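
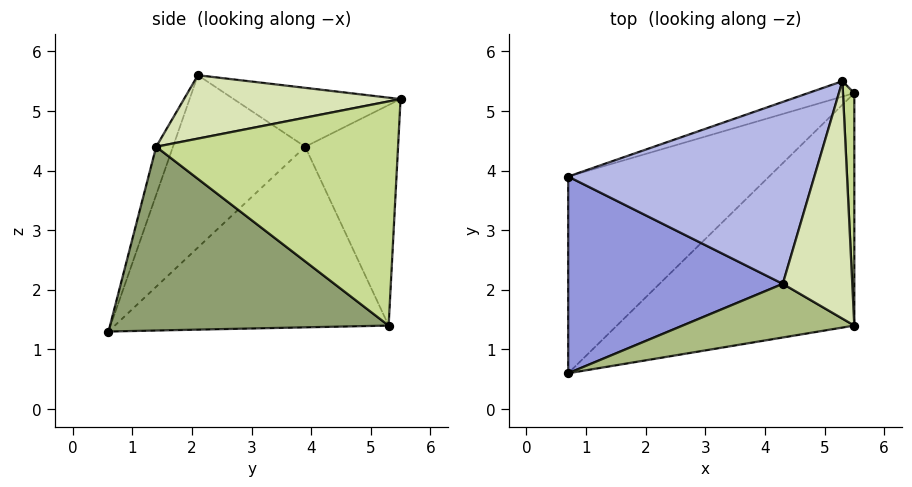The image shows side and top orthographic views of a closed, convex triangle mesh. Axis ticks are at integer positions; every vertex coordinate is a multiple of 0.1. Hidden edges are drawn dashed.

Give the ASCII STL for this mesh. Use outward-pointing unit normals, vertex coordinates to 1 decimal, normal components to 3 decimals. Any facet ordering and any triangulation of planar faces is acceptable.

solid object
 facet normal -0.548 0.573 -0.610
  outer loop
   vertex 0.7 3.9 4.4
   vertex 5.5 5.3 1.4
   vertex 0.7 0.6 1.3
  endloop
 endfacet
 facet normal -0.317 0.946 -0.066
  outer loop
   vertex 0.7 3.9 4.4
   vertex 5.3 5.5 5.2
   vertex 5.5 5.3 1.4
  endloop
 endfacet
 facet normal -0.505 -0.591 0.629
  outer loop
   vertex 0.7 3.9 4.4
   vertex 0.7 0.6 1.3
   vertex 4.3 2.1 5.6
  endloop
 endfacet
 facet normal -0.229 0.180 0.957
  outer loop
   vertex 0.7 3.9 4.4
   vertex 4.3 2.1 5.6
   vertex 5.3 5.5 5.2
  endloop
 endfacet
 facet normal 0.523 -0.520 -0.676
  outer loop
   vertex 5.5 1.4 4.4
   vertex 0.7 0.6 1.3
   vertex 5.5 5.3 1.4
  endloop
 endfacet
 facet normal -0.115 -0.904 0.412
  outer loop
   vertex 5.5 1.4 4.4
   vertex 4.3 2.1 5.6
   vertex 0.7 0.6 1.3
  endloop
 endfacet
 facet normal 0.998 0.039 0.050
  outer loop
   vertex 5.5 1.4 4.4
   vertex 5.5 5.3 1.4
   vertex 5.3 5.5 5.2
  endloop
 endfacet
 facet normal 0.670 -0.111 0.734
  outer loop
   vertex 5.5 1.4 4.4
   vertex 5.3 5.5 5.2
   vertex 4.3 2.1 5.6
  endloop
 endfacet
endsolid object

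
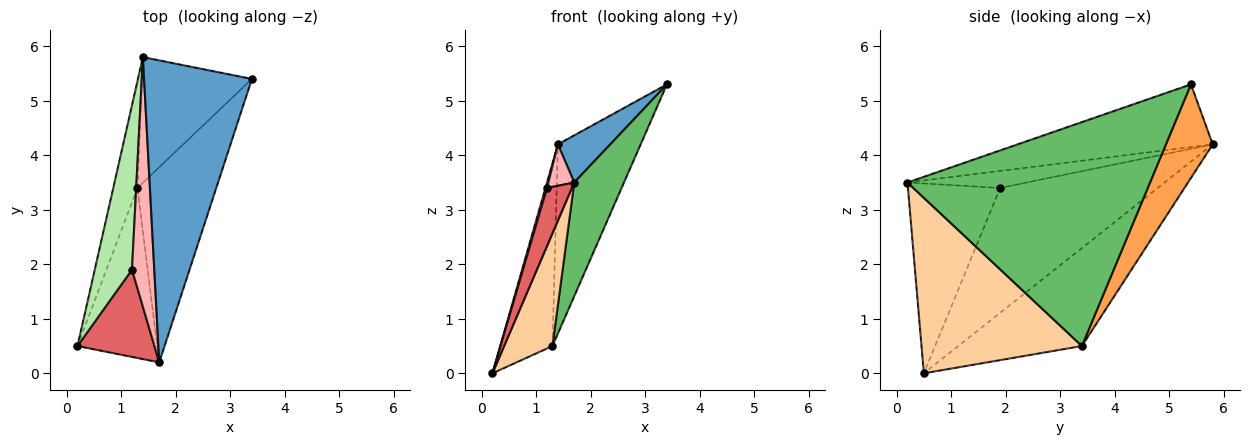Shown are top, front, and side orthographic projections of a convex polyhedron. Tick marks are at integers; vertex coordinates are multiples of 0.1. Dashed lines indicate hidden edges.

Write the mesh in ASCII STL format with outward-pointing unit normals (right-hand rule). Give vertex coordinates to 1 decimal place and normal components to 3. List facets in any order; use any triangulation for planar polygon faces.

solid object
 facet normal -0.498 -0.134 0.857
  outer loop
   vertex 1.7 0.2 3.5
   vertex 3.4 5.4 5.3
   vertex 1.4 5.8 4.2
  endloop
 endfacet
 facet normal -0.898 0.379 -0.222
  outer loop
   vertex 1.3 3.4 0.5
   vertex 0.2 0.5 0.0
   vertex 1.4 5.8 4.2
  endloop
 endfacet
 facet normal 0.426 0.754 -0.500
  outer loop
   vertex 1.3 3.4 0.5
   vertex 1.4 5.8 4.2
   vertex 3.4 5.4 5.3
  endloop
 endfacet
 facet normal 0.878 -0.264 -0.399
  outer loop
   vertex 1.3 3.4 0.5
   vertex 1.7 0.2 3.5
   vertex 0.2 0.5 0.0
  endloop
 endfacet
 facet normal 0.926 -0.190 -0.326
  outer loop
   vertex 1.3 3.4 0.5
   vertex 3.4 5.4 5.3
   vertex 1.7 0.2 3.5
  endloop
 endfacet
 facet normal -0.958 -0.009 0.286
  outer loop
   vertex 1.2 1.9 3.4
   vertex 1.4 5.8 4.2
   vertex 0.2 0.5 0.0
  endloop
 endfacet
 facet normal -0.899 -0.243 0.364
  outer loop
   vertex 1.2 1.9 3.4
   vertex 0.2 0.5 0.0
   vertex 1.7 0.2 3.5
  endloop
 endfacet
 facet normal -0.602 -0.131 0.788
  outer loop
   vertex 1.2 1.9 3.4
   vertex 1.7 0.2 3.5
   vertex 1.4 5.8 4.2
  endloop
 endfacet
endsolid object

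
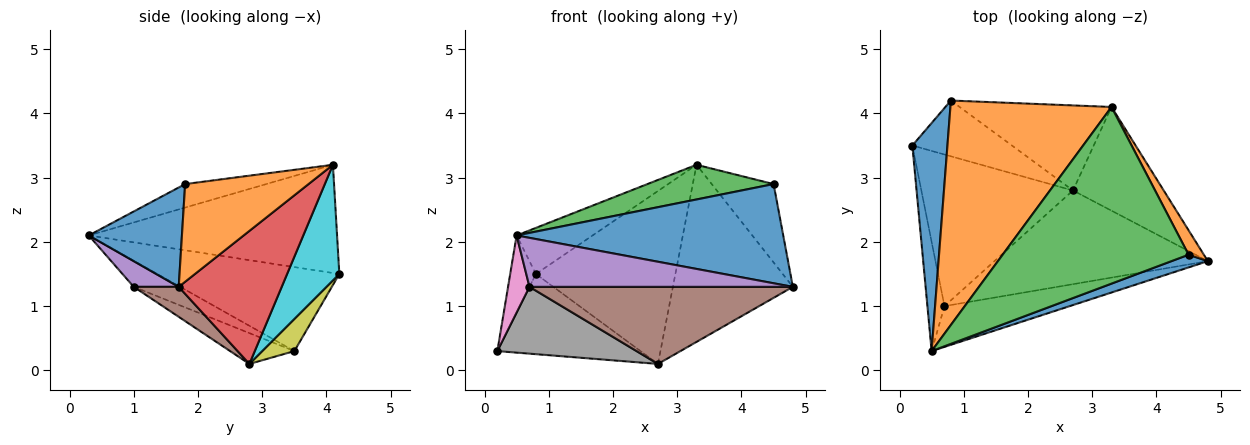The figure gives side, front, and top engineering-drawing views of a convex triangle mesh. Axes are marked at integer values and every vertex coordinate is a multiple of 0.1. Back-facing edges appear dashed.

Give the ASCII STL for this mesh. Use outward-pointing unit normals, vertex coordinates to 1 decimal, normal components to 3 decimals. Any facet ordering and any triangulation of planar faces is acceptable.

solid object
 facet normal 0.327 -0.937 0.120
  outer loop
   vertex 4.5 1.8 2.9
   vertex 0.5 0.3 2.1
   vertex 4.8 1.7 1.3
  endloop
 endfacet
 facet normal 0.885 0.444 0.138
  outer loop
   vertex 4.5 1.8 2.9
   vertex 4.8 1.7 1.3
   vertex 3.3 4.1 3.2
  endloop
 endfacet
 facet normal -0.123 -0.191 0.974
  outer loop
   vertex 4.5 1.8 2.9
   vertex 3.3 4.1 3.2
   vertex 0.5 0.3 2.1
  endloop
 endfacet
 facet normal 0.595 0.693 -0.406
  outer loop
   vertex 2.7 2.8 0.1
   vertex 3.3 4.1 3.2
   vertex 4.8 1.7 1.3
  endloop
 endfacet
 facet normal 0.130 -0.762 -0.634
  outer loop
   vertex 0.7 1.0 1.3
   vertex 4.8 1.7 1.3
   vertex 0.5 0.3 2.1
  endloop
 endfacet
 facet normal 0.108 -0.632 -0.768
  outer loop
   vertex 0.7 1.0 1.3
   vertex 2.7 2.8 0.1
   vertex 4.8 1.7 1.3
  endloop
 endfacet
 facet normal -0.781 -0.360 -0.510
  outer loop
   vertex 0.7 1.0 1.3
   vertex 0.5 0.3 2.1
   vertex 0.2 3.5 0.3
  endloop
 endfacet
 facet normal -0.183 -0.396 -0.900
  outer loop
   vertex 0.7 1.0 1.3
   vertex 0.2 3.5 0.3
   vertex 2.7 2.8 0.1
  endloop
 endfacet
 facet normal 0.181 0.807 -0.562
  outer loop
   vertex 0.8 4.2 1.5
   vertex 2.7 2.8 0.1
   vertex 0.2 3.5 0.3
  endloop
 endfacet
 facet normal 0.319 0.851 -0.418
  outer loop
   vertex 0.8 4.2 1.5
   vertex 3.3 4.1 3.2
   vertex 2.7 2.8 0.1
  endloop
 endfacet
 facet normal -0.915 0.129 0.382
  outer loop
   vertex 0.8 4.2 1.5
   vertex 0.2 3.5 0.3
   vertex 0.5 0.3 2.1
  endloop
 endfacet
 facet normal -0.550 0.168 0.818
  outer loop
   vertex 0.8 4.2 1.5
   vertex 0.5 0.3 2.1
   vertex 3.3 4.1 3.2
  endloop
 endfacet
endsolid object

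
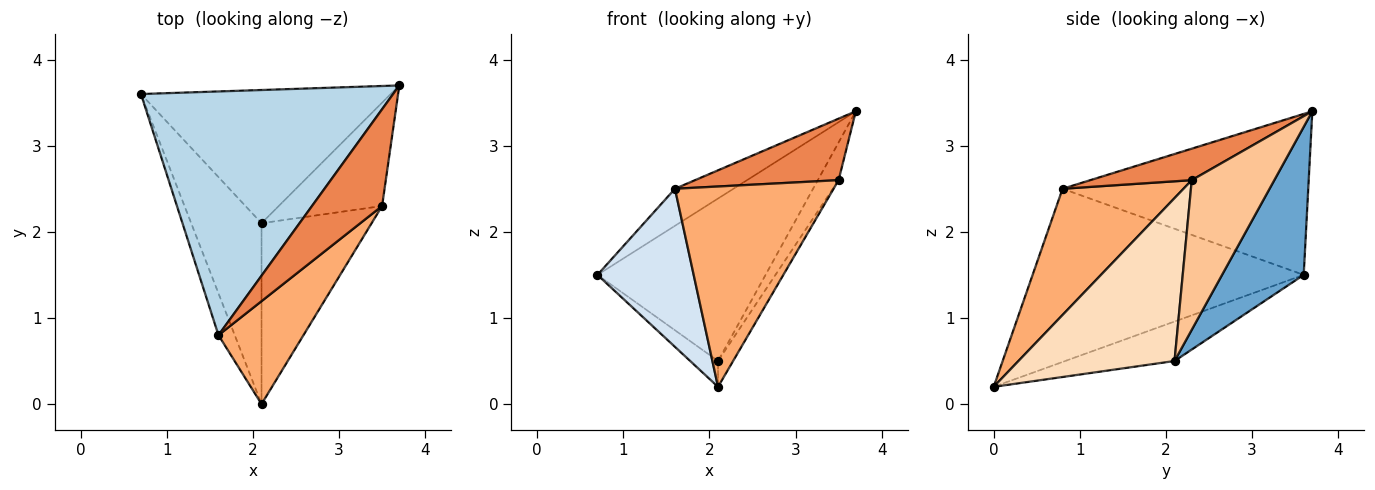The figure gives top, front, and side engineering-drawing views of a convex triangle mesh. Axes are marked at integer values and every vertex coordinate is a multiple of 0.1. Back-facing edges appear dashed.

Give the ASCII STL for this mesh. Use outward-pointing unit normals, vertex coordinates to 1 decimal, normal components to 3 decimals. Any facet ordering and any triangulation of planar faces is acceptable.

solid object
 facet normal 0.352 0.724 -0.593
  outer loop
   vertex 2.1 2.1 0.5
   vertex 0.7 3.6 1.5
   vertex 3.7 3.7 3.4
  endloop
 endfacet
 facet normal -0.486 0.124 -0.865
  outer loop
   vertex 2.1 2.1 0.5
   vertex 2.1 0.0 0.2
   vertex 0.7 3.6 1.5
  endloop
 endfacet
 facet normal -0.534 0.127 0.836
  outer loop
   vertex 1.6 0.8 2.5
   vertex 3.7 3.7 3.4
   vertex 0.7 3.6 1.5
  endloop
 endfacet
 facet normal -0.939 -0.333 -0.088
  outer loop
   vertex 1.6 0.8 2.5
   vertex 0.7 3.6 1.5
   vertex 2.1 0.0 0.2
  endloop
 endfacet
 facet normal 0.354 -0.502 0.789
  outer loop
   vertex 3.5 2.3 2.6
   vertex 3.7 3.7 3.4
   vertex 1.6 0.8 2.5
  endloop
 endfacet
 facet normal 0.561 -0.736 0.378
  outer loop
   vertex 3.5 2.3 2.6
   vertex 1.6 0.8 2.5
   vertex 2.1 0.0 0.2
  endloop
 endfacet
 facet normal 0.806 0.203 -0.556
  outer loop
   vertex 3.5 2.3 2.6
   vertex 2.1 2.1 0.5
   vertex 3.7 3.7 3.4
  endloop
 endfacet
 facet normal 0.826 0.080 -0.558
  outer loop
   vertex 3.5 2.3 2.6
   vertex 2.1 0.0 0.2
   vertex 2.1 2.1 0.5
  endloop
 endfacet
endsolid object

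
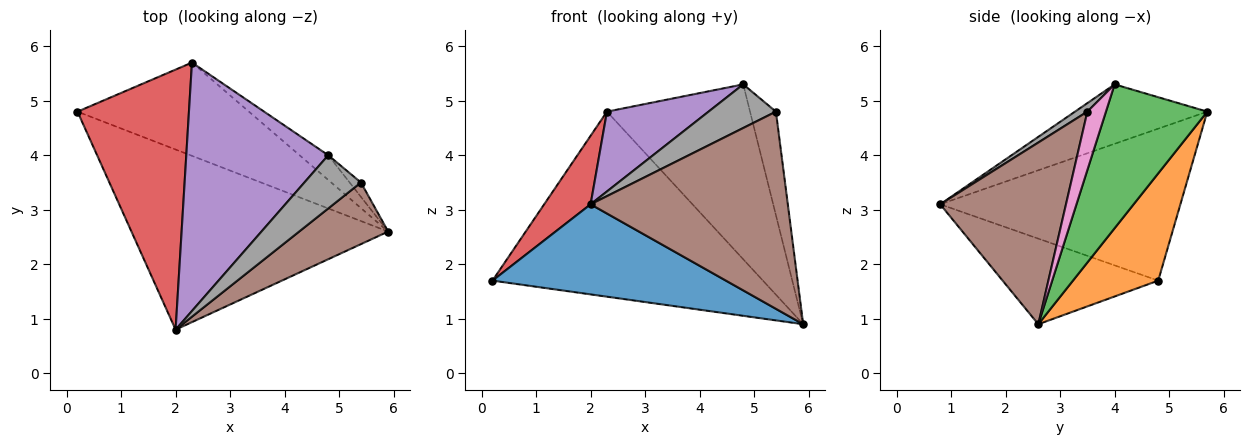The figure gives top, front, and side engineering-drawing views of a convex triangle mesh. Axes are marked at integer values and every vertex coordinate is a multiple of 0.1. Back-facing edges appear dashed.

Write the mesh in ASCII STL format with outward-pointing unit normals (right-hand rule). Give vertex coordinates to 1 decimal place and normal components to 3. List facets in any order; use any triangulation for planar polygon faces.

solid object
 facet normal -0.286 -0.429 -0.857
  outer loop
   vertex 2.0 0.8 3.1
   vertex 0.2 4.8 1.7
   vertex 5.9 2.6 0.9
  endloop
 endfacet
 facet normal 0.271 0.860 -0.433
  outer loop
   vertex 2.3 5.7 4.8
   vertex 5.9 2.6 0.9
   vertex 0.2 4.8 1.7
  endloop
 endfacet
 facet normal 0.574 0.811 -0.114
  outer loop
   vertex 2.3 5.7 4.8
   vertex 4.8 4.0 5.3
   vertex 5.9 2.6 0.9
  endloop
 endfacet
 facet normal -0.797 -0.154 0.584
  outer loop
   vertex 2.3 5.7 4.8
   vertex 0.2 4.8 1.7
   vertex 2.0 0.8 3.1
  endloop
 endfacet
 facet normal -0.370 -0.284 0.884
  outer loop
   vertex 2.3 5.7 4.8
   vertex 2.0 0.8 3.1
   vertex 4.8 4.0 5.3
  endloop
 endfacet
 facet normal 0.520 -0.815 0.255
  outer loop
   vertex 5.4 3.5 4.8
   vertex 2.0 0.8 3.1
   vertex 5.9 2.6 0.9
  endloop
 endfacet
 facet normal 0.579 0.807 -0.112
  outer loop
   vertex 5.4 3.5 4.8
   vertex 5.9 2.6 0.9
   vertex 4.8 4.0 5.3
  endloop
 endfacet
 facet normal 0.116 -0.629 0.768
  outer loop
   vertex 5.4 3.5 4.8
   vertex 4.8 4.0 5.3
   vertex 2.0 0.8 3.1
  endloop
 endfacet
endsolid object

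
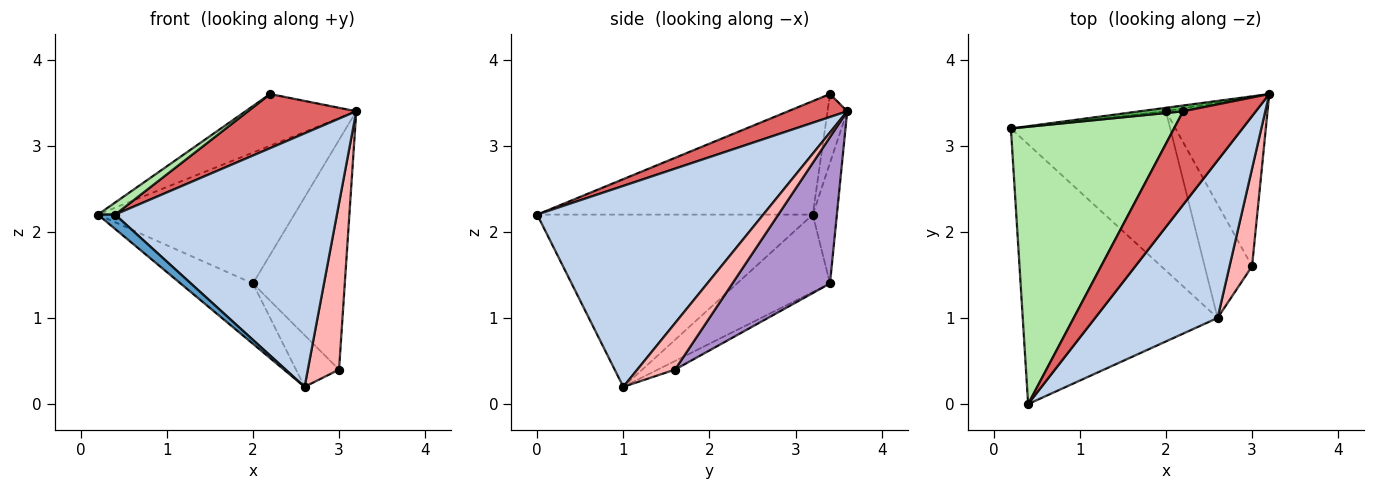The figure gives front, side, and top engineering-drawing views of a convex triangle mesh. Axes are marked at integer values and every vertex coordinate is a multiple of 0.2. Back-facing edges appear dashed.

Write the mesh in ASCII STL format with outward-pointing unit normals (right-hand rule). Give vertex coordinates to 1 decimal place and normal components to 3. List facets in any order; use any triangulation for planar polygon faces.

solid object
 facet normal -0.662 -0.041 -0.749
  outer loop
   vertex 2.6 1.0 0.2
   vertex 0.4 0.0 2.2
   vertex 0.2 3.2 2.2
  endloop
 endfacet
 facet normal 0.655 -0.642 0.399
  outer loop
   vertex 2.6 1.0 0.2
   vertex 3.2 3.6 3.4
   vertex 0.4 0.0 2.2
  endloop
 endfacet
 facet normal -0.122 0.992 -0.026
  outer loop
   vertex 2.0 3.4 1.4
   vertex 0.2 3.2 2.2
   vertex 3.2 3.6 3.4
  endloop
 endfacet
 facet normal -0.414 0.322 -0.851
  outer loop
   vertex 2.0 3.4 1.4
   vertex 2.6 1.0 0.2
   vertex 0.2 3.2 2.2
  endloop
 endfacet
 facet normal -0.174 0.979 0.109
  outer loop
   vertex 2.2 3.4 3.6
   vertex 3.2 3.6 3.4
   vertex 0.2 3.2 2.2
  endloop
 endfacet
 facet normal -0.571 -0.036 0.820
  outer loop
   vertex 2.2 3.4 3.6
   vertex 0.2 3.2 2.2
   vertex 0.4 0.0 2.2
  endloop
 endfacet
 facet normal 0.264 -0.483 0.835
  outer loop
   vertex 2.2 3.4 3.6
   vertex 0.4 0.0 2.2
   vertex 3.2 3.6 3.4
  endloop
 endfacet
 facet normal 0.721 -0.598 0.350
  outer loop
   vertex 3.0 1.6 0.4
   vertex 3.2 3.6 3.4
   vertex 2.6 1.0 0.2
  endloop
 endfacet
 facet normal 0.650 0.612 -0.451
  outer loop
   vertex 3.0 1.6 0.4
   vertex 2.0 3.4 1.4
   vertex 3.2 3.6 3.4
  endloop
 endfacet
 facet normal -0.163 0.408 -0.898
  outer loop
   vertex 3.0 1.6 0.4
   vertex 2.6 1.0 0.2
   vertex 2.0 3.4 1.4
  endloop
 endfacet
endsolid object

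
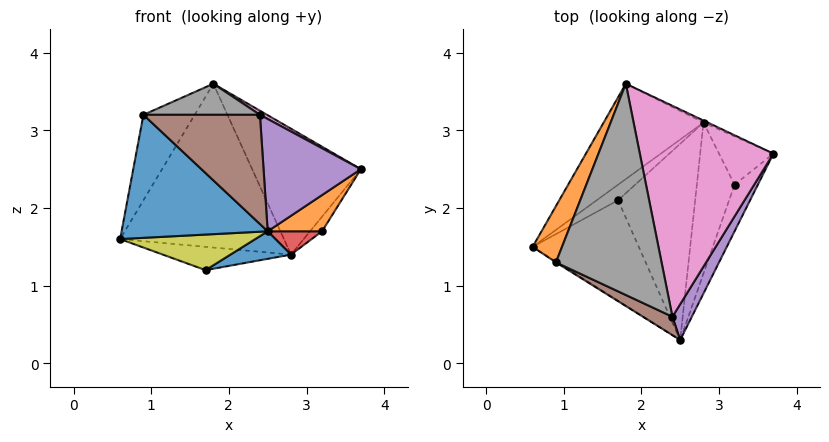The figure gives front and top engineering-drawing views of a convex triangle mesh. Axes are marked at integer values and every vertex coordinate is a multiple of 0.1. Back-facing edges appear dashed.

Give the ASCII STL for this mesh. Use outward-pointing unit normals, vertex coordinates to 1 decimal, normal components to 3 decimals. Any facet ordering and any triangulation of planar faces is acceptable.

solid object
 facet normal -0.534 -0.846 -0.006
  outer loop
   vertex 0.9 1.3 3.2
   vertex 0.6 1.5 1.6
   vertex 2.5 0.3 1.7
  endloop
 endfacet
 facet normal -0.922 0.324 0.213
  outer loop
   vertex 0.9 1.3 3.2
   vertex 1.8 3.6 3.6
   vertex 0.6 1.5 1.6
  endloop
 endfacet
 facet normal -0.559 0.717 -0.417
  outer loop
   vertex 2.8 3.1 1.4
   vertex 0.6 1.5 1.6
   vertex 1.8 3.6 3.6
  endloop
 endfacet
 facet normal 0.421 0.907 -0.015
  outer loop
   vertex 2.8 3.1 1.4
   vertex 1.8 3.6 3.6
   vertex 3.7 2.7 2.5
  endloop
 endfacet
 facet normal 0.862 -0.482 0.154
  outer loop
   vertex 2.4 0.6 3.2
   vertex 2.5 0.3 1.7
   vertex 3.7 2.7 2.5
  endloop
 endfacet
 facet normal -0.418 -0.896 0.151
  outer loop
   vertex 2.4 0.6 3.2
   vertex 0.9 1.3 3.2
   vertex 2.5 0.3 1.7
  endloop
 endfacet
 facet normal 0.495 -0.017 0.869
  outer loop
   vertex 2.4 0.6 3.2
   vertex 3.7 2.7 2.5
   vertex 1.8 3.6 3.6
  endloop
 endfacet
 facet normal -0.068 -0.145 0.987
  outer loop
   vertex 2.4 0.6 3.2
   vertex 1.8 3.6 3.6
   vertex 0.9 1.3 3.2
  endloop
 endfacet
 facet normal -0.159 -0.329 -0.931
  outer loop
   vertex 1.7 2.1 1.2
   vertex 2.5 0.3 1.7
   vertex 0.6 1.5 1.6
  endloop
 endfacet
 facet normal -0.548 0.696 -0.464
  outer loop
   vertex 1.7 2.1 1.2
   vertex 0.6 1.5 1.6
   vertex 2.8 3.1 1.4
  endloop
 endfacet
 facet normal 0.293 -0.133 -0.947
  outer loop
   vertex 1.7 2.1 1.2
   vertex 2.8 3.1 1.4
   vertex 2.5 0.3 1.7
  endloop
 endfacet
 facet normal 0.869 -0.304 -0.391
  outer loop
   vertex 3.2 2.3 1.7
   vertex 3.7 2.7 2.5
   vertex 2.5 0.3 1.7
  endloop
 endfacet
 facet normal 0.792 0.177 -0.584
  outer loop
   vertex 3.2 2.3 1.7
   vertex 2.8 3.1 1.4
   vertex 3.7 2.7 2.5
  endloop
 endfacet
 facet normal 0.400 -0.140 -0.906
  outer loop
   vertex 3.2 2.3 1.7
   vertex 2.5 0.3 1.7
   vertex 2.8 3.1 1.4
  endloop
 endfacet
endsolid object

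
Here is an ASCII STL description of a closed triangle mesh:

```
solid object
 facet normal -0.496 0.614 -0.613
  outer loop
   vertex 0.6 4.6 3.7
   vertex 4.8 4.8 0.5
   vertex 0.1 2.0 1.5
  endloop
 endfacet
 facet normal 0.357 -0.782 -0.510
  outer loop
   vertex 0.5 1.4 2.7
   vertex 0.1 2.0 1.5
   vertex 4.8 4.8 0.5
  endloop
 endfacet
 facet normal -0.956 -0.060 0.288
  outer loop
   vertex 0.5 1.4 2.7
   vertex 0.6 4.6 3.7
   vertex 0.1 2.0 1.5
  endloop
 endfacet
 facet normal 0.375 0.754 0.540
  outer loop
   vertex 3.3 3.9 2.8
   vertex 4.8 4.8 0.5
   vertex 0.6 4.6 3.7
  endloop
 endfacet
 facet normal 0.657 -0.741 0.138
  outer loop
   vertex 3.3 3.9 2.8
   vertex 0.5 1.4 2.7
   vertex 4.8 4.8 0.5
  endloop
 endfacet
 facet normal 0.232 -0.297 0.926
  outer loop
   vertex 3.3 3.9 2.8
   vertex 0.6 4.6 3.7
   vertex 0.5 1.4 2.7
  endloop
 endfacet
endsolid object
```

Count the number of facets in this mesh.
6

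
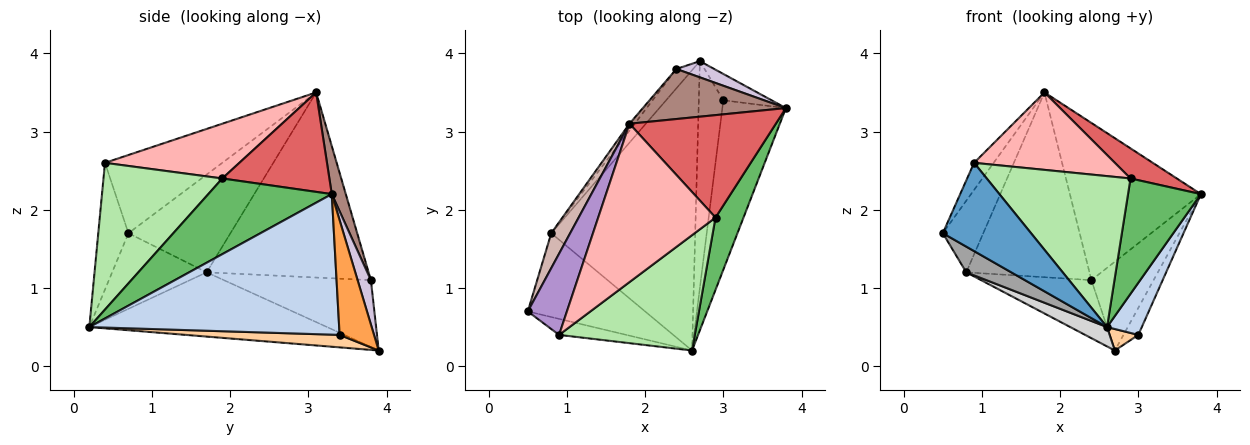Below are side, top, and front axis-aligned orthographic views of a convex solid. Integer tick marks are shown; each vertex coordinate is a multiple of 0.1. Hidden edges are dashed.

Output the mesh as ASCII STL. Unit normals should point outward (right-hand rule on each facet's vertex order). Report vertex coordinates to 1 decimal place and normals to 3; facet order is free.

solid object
 facet normal -0.319 -0.933 -0.169
  outer loop
   vertex 0.9 0.4 2.6
   vertex 0.5 0.7 1.7
   vertex 2.6 0.2 0.5
  endloop
 endfacet
 facet normal 0.904 -0.126 -0.409
  outer loop
   vertex 3.0 3.4 0.4
   vertex 3.8 3.3 2.2
   vertex 2.6 0.2 0.5
  endloop
 endfacet
 facet normal 0.856 0.370 -0.360
  outer loop
   vertex 3.0 3.4 0.4
   vertex 2.7 3.9 0.2
   vertex 3.8 3.3 2.2
  endloop
 endfacet
 facet normal 0.452 -0.084 -0.888
  outer loop
   vertex 3.0 3.4 0.4
   vertex 2.6 0.2 0.5
   vertex 2.7 3.9 0.2
  endloop
 endfacet
 facet normal 0.821 -0.484 0.304
  outer loop
   vertex 2.9 1.9 2.4
   vertex 2.6 0.2 0.5
   vertex 3.8 3.3 2.2
  endloop
 endfacet
 facet normal 0.549 -0.664 0.508
  outer loop
   vertex 2.9 1.9 2.4
   vertex 0.9 0.4 2.6
   vertex 2.6 0.2 0.5
  endloop
 endfacet
 facet normal 0.546 -0.236 0.804
  outer loop
   vertex 1.8 3.1 3.5
   vertex 2.9 1.9 2.4
   vertex 3.8 3.3 2.2
  endloop
 endfacet
 facet normal 0.387 -0.405 0.829
  outer loop
   vertex 1.8 3.1 3.5
   vertex 0.9 0.4 2.6
   vertex 2.9 1.9 2.4
  endloop
 endfacet
 facet normal -0.885 0.147 0.442
  outer loop
   vertex 1.8 3.1 3.5
   vertex 0.5 0.7 1.7
   vertex 0.9 0.4 2.6
  endloop
 endfacet
 facet normal 0.206 0.963 0.176
  outer loop
   vertex 2.4 3.8 1.1
   vertex 3.8 3.3 2.2
   vertex 2.7 3.9 0.2
  endloop
 endfacet
 facet normal 0.101 0.948 0.302
  outer loop
   vertex 2.4 3.8 1.1
   vertex 1.8 3.1 3.5
   vertex 3.8 3.3 2.2
  endloop
 endfacet
 facet normal -0.915 0.363 0.177
  outer loop
   vertex 0.8 1.7 1.2
   vertex 0.5 0.7 1.7
   vertex 1.8 3.1 3.5
  endloop
 endfacet
 facet normal -0.796 0.605 -0.022
  outer loop
   vertex 0.8 1.7 1.2
   vertex 1.8 3.1 3.5
   vertex 2.4 3.8 1.1
  endloop
 endfacet
 facet normal -0.784 0.588 -0.196
  outer loop
   vertex 0.8 1.7 1.2
   vertex 2.4 3.8 1.1
   vertex 2.7 3.9 0.2
  endloop
 endfacet
 facet normal -0.525 -0.250 -0.814
  outer loop
   vertex 0.8 1.7 1.2
   vertex 2.6 0.2 0.5
   vertex 0.5 0.7 1.7
  endloop
 endfacet
 facet normal -0.407 -0.063 -0.911
  outer loop
   vertex 0.8 1.7 1.2
   vertex 2.7 3.9 0.2
   vertex 2.6 0.2 0.5
  endloop
 endfacet
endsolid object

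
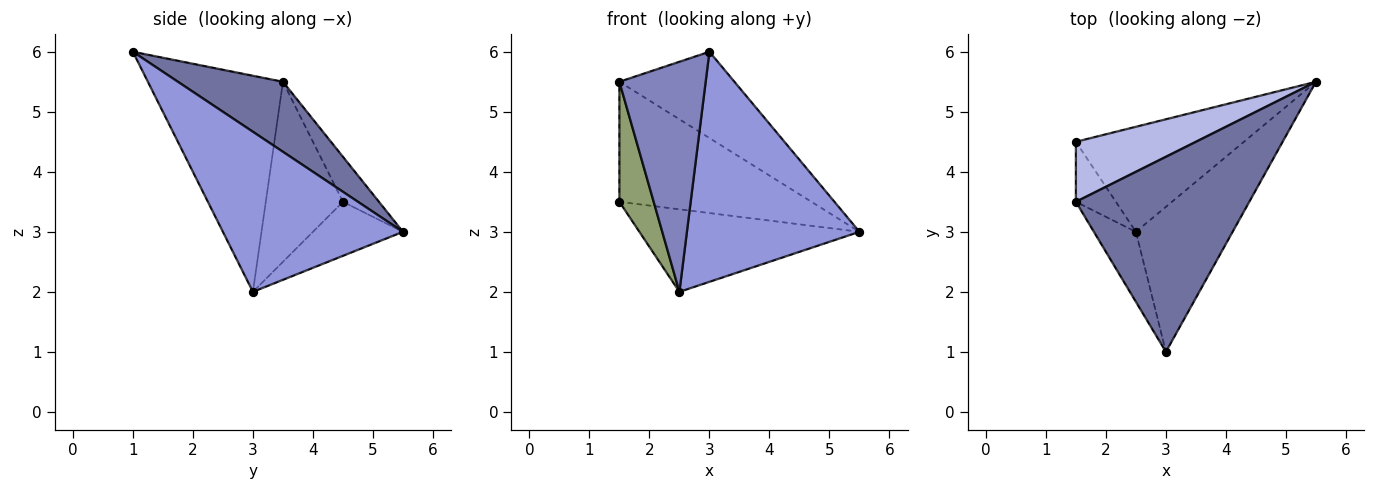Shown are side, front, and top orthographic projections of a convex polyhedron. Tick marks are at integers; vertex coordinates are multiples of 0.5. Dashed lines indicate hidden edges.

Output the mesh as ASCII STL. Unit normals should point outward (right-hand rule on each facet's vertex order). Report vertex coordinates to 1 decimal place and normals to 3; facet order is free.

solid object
 facet normal 0.346 0.379 0.858
  outer loop
   vertex 3.0 1.0 6.0
   vertex 5.5 5.5 3.0
   vertex 1.5 3.5 5.5
  endloop
 endfacet
 facet normal -0.832 -0.531 -0.162
  outer loop
   vertex 2.5 3.0 2.0
   vertex 3.0 1.0 6.0
   vertex 1.5 3.5 5.5
  endloop
 endfacet
 facet normal 0.662 -0.634 -0.400
  outer loop
   vertex 2.5 3.0 2.0
   vertex 5.5 5.5 3.0
   vertex 3.0 1.0 6.0
  endloop
 endfacet
 facet normal -0.165 0.882 0.441
  outer loop
   vertex 1.5 4.5 3.5
   vertex 1.5 3.5 5.5
   vertex 5.5 5.5 3.0
  endloop
 endfacet
 facet normal -0.896 -0.398 -0.199
  outer loop
   vertex 1.5 4.5 3.5
   vertex 2.5 3.0 2.0
   vertex 1.5 3.5 5.5
  endloop
 endfacet
 facet normal -0.245 0.599 -0.762
  outer loop
   vertex 1.5 4.5 3.5
   vertex 5.5 5.5 3.0
   vertex 2.5 3.0 2.0
  endloop
 endfacet
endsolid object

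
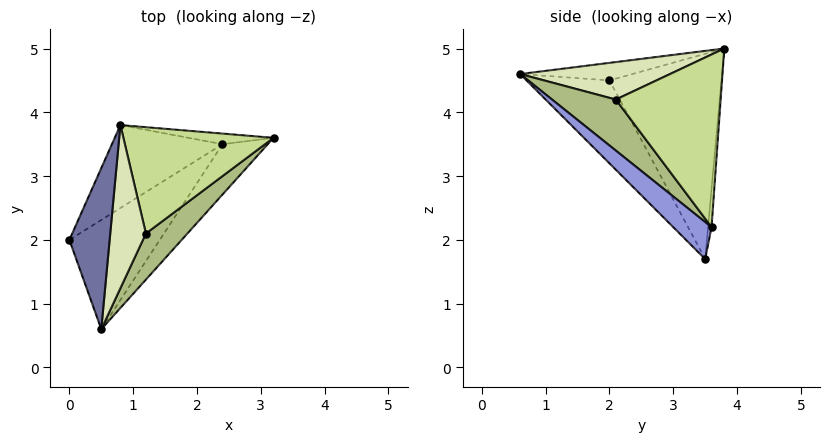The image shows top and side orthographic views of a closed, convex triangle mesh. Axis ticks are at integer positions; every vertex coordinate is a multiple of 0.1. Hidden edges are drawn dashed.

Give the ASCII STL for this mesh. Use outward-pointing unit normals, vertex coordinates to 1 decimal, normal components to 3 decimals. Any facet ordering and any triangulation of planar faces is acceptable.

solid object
 facet normal -0.398 -0.077 0.914
  outer loop
   vertex 0.8 3.8 5.0
   vertex 0.0 2.0 4.5
   vertex 0.5 0.6 4.6
  endloop
 endfacet
 facet normal -0.649 -0.282 -0.707
  outer loop
   vertex 2.4 3.5 1.7
   vertex 0.5 0.6 4.6
   vertex 0.0 2.0 4.5
  endloop
 endfacet
 facet normal 0.407 -0.765 -0.498
  outer loop
   vertex 2.4 3.5 1.7
   vertex 3.2 3.6 2.2
   vertex 0.5 0.6 4.6
  endloop
 endfacet
 facet normal -0.780 0.463 -0.420
  outer loop
   vertex 2.4 3.5 1.7
   vertex 0.0 2.0 4.5
   vertex 0.8 3.8 5.0
  endloop
 endfacet
 facet normal -0.052 0.992 -0.115
  outer loop
   vertex 2.4 3.5 1.7
   vertex 0.8 3.8 5.0
   vertex 3.2 3.6 2.2
  endloop
 endfacet
 facet normal 0.762 -0.190 0.619
  outer loop
   vertex 1.2 2.1 4.2
   vertex 0.5 0.6 4.6
   vertex 3.2 3.6 2.2
  endloop
 endfacet
 facet normal 0.748 -0.130 0.651
  outer loop
   vertex 1.2 2.1 4.2
   vertex 3.2 3.6 2.2
   vertex 0.8 3.8 5.0
  endloop
 endfacet
 facet normal 0.716 -0.152 0.682
  outer loop
   vertex 1.2 2.1 4.2
   vertex 0.8 3.8 5.0
   vertex 0.5 0.6 4.6
  endloop
 endfacet
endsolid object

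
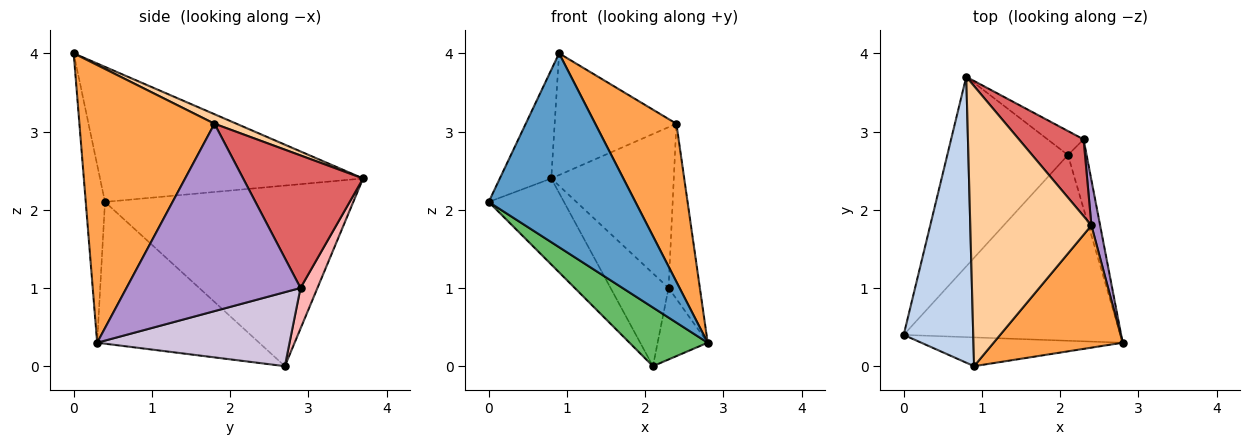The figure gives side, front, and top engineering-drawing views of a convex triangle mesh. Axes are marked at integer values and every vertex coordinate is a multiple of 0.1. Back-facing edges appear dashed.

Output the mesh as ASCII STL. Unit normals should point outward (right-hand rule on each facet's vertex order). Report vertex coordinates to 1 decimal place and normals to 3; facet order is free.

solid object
 facet normal -0.129 -0.981 -0.146
  outer loop
   vertex 0.9 0.0 4.0
   vertex 0.0 0.4 2.1
   vertex 2.8 0.3 0.3
  endloop
 endfacet
 facet normal -0.876 0.171 0.451
  outer loop
   vertex 0.9 0.0 4.0
   vertex 0.8 3.7 2.4
   vertex 0.0 0.4 2.1
  endloop
 endfacet
 facet normal 0.796 -0.479 0.370
  outer loop
   vertex 2.4 1.8 3.1
   vertex 0.9 0.0 4.0
   vertex 2.8 0.3 0.3
  endloop
 endfacet
 facet normal 0.072 0.398 0.915
  outer loop
   vertex 2.4 1.8 3.1
   vertex 0.8 3.7 2.4
   vertex 0.9 0.0 4.0
  endloop
 endfacet
 facet normal -0.529 -0.255 -0.809
  outer loop
   vertex 2.1 2.7 0.0
   vertex 2.8 0.3 0.3
   vertex 0.0 0.4 2.1
  endloop
 endfacet
 facet normal -0.806 0.244 -0.539
  outer loop
   vertex 2.1 2.7 0.0
   vertex 0.0 0.4 2.1
   vertex 0.8 3.7 2.4
  endloop
 endfacet
 facet normal 0.662 0.676 0.323
  outer loop
   vertex 2.3 2.9 1.0
   vertex 0.8 3.7 2.4
   vertex 2.4 1.8 3.1
  endloop
 endfacet
 facet normal 0.272 0.932 -0.241
  outer loop
   vertex 2.3 2.9 1.0
   vertex 2.1 2.7 0.0
   vertex 0.8 3.7 2.4
  endloop
 endfacet
 facet normal 0.983 0.177 0.046
  outer loop
   vertex 2.3 2.9 1.0
   vertex 2.4 1.8 3.1
   vertex 2.8 0.3 0.3
  endloop
 endfacet
 facet normal 0.940 0.245 -0.237
  outer loop
   vertex 2.3 2.9 1.0
   vertex 2.8 0.3 0.3
   vertex 2.1 2.7 0.0
  endloop
 endfacet
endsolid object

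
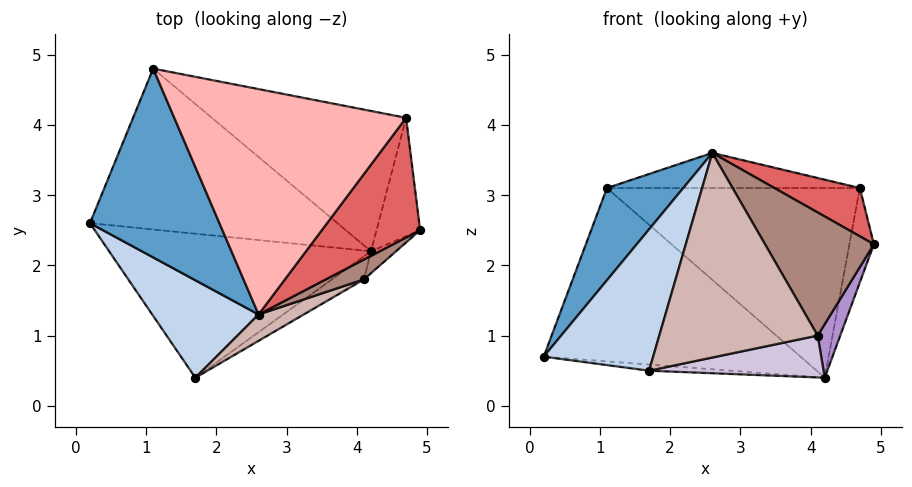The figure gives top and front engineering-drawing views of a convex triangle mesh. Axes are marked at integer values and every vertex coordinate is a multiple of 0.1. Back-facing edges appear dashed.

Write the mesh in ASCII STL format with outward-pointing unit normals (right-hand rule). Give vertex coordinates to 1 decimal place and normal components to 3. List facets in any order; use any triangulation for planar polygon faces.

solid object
 facet normal -0.798 -0.265 0.542
  outer loop
   vertex 2.6 1.3 3.6
   vertex 1.1 4.8 3.1
   vertex 0.2 2.6 0.7
  endloop
 endfacet
 facet normal -0.749 -0.545 0.376
  outer loop
   vertex 1.7 0.4 0.5
   vertex 2.6 1.3 3.6
   vertex 0.2 2.6 0.7
  endloop
 endfacet
 facet normal 0.022 0.733 -0.680
  outer loop
   vertex 4.2 2.2 0.4
   vertex 0.2 2.6 0.7
   vertex 1.1 4.8 3.1
  endloop
 endfacet
 facet normal -0.070 0.043 -0.997
  outer loop
   vertex 4.2 2.2 0.4
   vertex 1.7 0.4 0.5
   vertex 0.2 2.6 0.7
  endloop
 endfacet
 facet normal 0.880 0.296 -0.371
  outer loop
   vertex 4.7 4.1 3.1
   vertex 4.9 2.5 2.3
   vertex 4.2 2.2 0.4
  endloop
 endfacet
 facet normal 0.154 0.794 -0.588
  outer loop
   vertex 4.7 4.1 3.1
   vertex 4.2 2.2 0.4
   vertex 1.1 4.8 3.1
  endloop
 endfacet
 facet normal 0.584 -0.303 0.753
  outer loop
   vertex 4.7 4.1 3.1
   vertex 2.6 1.3 3.6
   vertex 4.9 2.5 2.3
  endloop
 endfacet
 facet normal 0.030 0.154 0.988
  outer loop
   vertex 4.7 4.1 3.1
   vertex 1.1 4.8 3.1
   vertex 2.6 1.3 3.6
  endloop
 endfacet
 facet normal 0.819 -0.531 -0.218
  outer loop
   vertex 4.1 1.8 1.0
   vertex 4.2 2.2 0.4
   vertex 4.9 2.5 2.3
  endloop
 endfacet
 facet normal 0.522 -0.747 -0.411
  outer loop
   vertex 4.1 1.8 1.0
   vertex 1.7 0.4 0.5
   vertex 4.2 2.2 0.4
  endloop
 endfacet
 facet normal 0.518 -0.845 0.136
  outer loop
   vertex 4.1 1.8 1.0
   vertex 4.9 2.5 2.3
   vertex 2.6 1.3 3.6
  endloop
 endfacet
 facet normal 0.483 -0.868 0.112
  outer loop
   vertex 4.1 1.8 1.0
   vertex 2.6 1.3 3.6
   vertex 1.7 0.4 0.5
  endloop
 endfacet
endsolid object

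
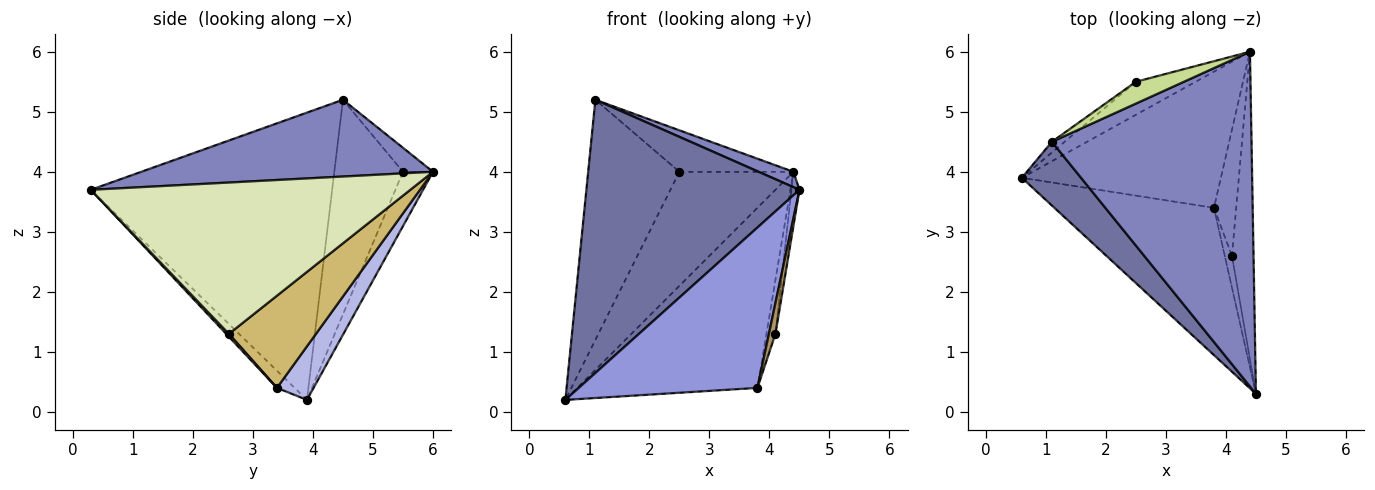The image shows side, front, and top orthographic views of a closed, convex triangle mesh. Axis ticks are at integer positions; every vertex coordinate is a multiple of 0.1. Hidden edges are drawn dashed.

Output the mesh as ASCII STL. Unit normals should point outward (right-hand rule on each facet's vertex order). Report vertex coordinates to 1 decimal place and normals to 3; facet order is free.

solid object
 facet normal -0.741 -0.654 0.153
  outer loop
   vertex 1.1 4.5 5.2
   vertex 0.6 3.9 0.2
   vertex 4.5 0.3 3.7
  endloop
 endfacet
 facet normal 0.359 -0.043 0.933
  outer loop
   vertex 1.1 4.5 5.2
   vertex 4.5 0.3 3.7
   vertex 4.4 6.0 4.0
  endloop
 endfacet
 facet normal -0.073 -0.735 -0.675
  outer loop
   vertex 3.8 3.4 0.4
   vertex 4.5 0.3 3.7
   vertex 0.6 3.9 0.2
  endloop
 endfacet
 facet normal 0.160 0.787 -0.595
  outer loop
   vertex 3.8 3.4 0.4
   vertex 0.6 3.9 0.2
   vertex 4.4 6.0 4.0
  endloop
 endfacet
 facet normal -0.245 0.931 -0.270
  outer loop
   vertex 2.5 5.5 4.0
   vertex 4.4 6.0 4.0
   vertex 0.6 3.9 0.2
  endloop
 endfacet
 facet normal -0.601 0.798 -0.036
  outer loop
   vertex 2.5 5.5 4.0
   vertex 0.6 3.9 0.2
   vertex 1.1 4.5 5.2
  endloop
 endfacet
 facet normal -0.227 0.862 0.454
  outer loop
   vertex 2.5 5.5 4.0
   vertex 1.1 4.5 5.2
   vertex 4.4 6.0 4.0
  endloop
 endfacet
 facet normal 0.990 0.025 -0.141
  outer loop
   vertex 4.1 2.6 1.3
   vertex 4.4 6.0 4.0
   vertex 4.5 0.3 3.7
  endloop
 endfacet
 facet normal 0.279 -0.670 -0.688
  outer loop
   vertex 4.1 2.6 1.3
   vertex 4.5 0.3 3.7
   vertex 3.8 3.4 0.4
  endloop
 endfacet
 facet normal 0.967 0.100 -0.233
  outer loop
   vertex 4.1 2.6 1.3
   vertex 3.8 3.4 0.4
   vertex 4.4 6.0 4.0
  endloop
 endfacet
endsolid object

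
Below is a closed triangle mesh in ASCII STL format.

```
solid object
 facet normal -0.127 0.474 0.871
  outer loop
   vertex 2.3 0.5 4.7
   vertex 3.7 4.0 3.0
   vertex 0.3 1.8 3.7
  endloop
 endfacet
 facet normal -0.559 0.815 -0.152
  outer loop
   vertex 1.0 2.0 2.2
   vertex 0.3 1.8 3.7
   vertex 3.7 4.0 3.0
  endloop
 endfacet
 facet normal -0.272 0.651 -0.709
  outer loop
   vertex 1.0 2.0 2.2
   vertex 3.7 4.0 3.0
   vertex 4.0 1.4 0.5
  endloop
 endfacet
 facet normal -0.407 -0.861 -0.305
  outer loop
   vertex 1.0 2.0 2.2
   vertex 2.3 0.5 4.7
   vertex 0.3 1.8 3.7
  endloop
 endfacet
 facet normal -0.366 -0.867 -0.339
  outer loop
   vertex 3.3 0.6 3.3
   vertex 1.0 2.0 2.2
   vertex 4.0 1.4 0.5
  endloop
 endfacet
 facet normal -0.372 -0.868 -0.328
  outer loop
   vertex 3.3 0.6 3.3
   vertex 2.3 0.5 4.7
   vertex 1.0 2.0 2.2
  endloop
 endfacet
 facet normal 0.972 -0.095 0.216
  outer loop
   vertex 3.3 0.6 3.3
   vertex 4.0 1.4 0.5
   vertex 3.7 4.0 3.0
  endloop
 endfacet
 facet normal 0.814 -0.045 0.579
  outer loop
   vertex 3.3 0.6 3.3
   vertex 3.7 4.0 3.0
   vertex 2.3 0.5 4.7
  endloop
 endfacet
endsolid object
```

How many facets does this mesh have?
8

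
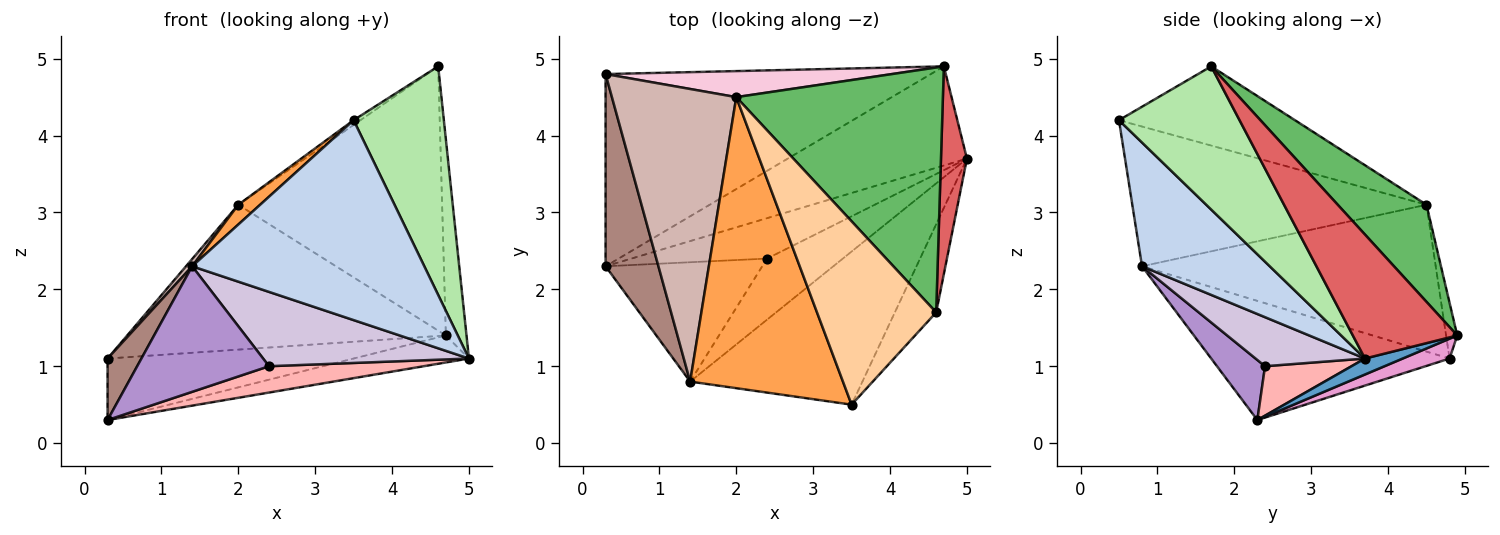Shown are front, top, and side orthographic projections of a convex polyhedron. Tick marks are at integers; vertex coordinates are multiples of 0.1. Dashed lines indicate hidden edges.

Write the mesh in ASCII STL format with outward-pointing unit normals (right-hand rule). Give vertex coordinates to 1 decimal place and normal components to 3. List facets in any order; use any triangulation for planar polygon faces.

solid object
 facet normal 0.086 0.262 -0.961
  outer loop
   vertex 4.7 4.9 1.4
   vertex 5.0 3.7 1.1
   vertex 0.3 2.3 0.3
  endloop
 endfacet
 facet normal 0.400 -0.727 -0.557
  outer loop
   vertex 1.4 0.8 2.3
   vertex 5.0 3.7 1.1
   vertex 3.5 0.5 4.2
  endloop
 endfacet
 facet normal -0.674 -0.050 0.737
  outer loop
   vertex 1.4 0.8 2.3
   vertex 3.5 0.5 4.2
   vertex 2.0 4.5 3.1
  endloop
 endfacet
 facet normal -0.553 0.021 0.833
  outer loop
   vertex 4.6 1.7 4.9
   vertex 2.0 4.5 3.1
   vertex 3.5 0.5 4.2
  endloop
 endfacet
 facet normal 0.304 0.699 0.648
  outer loop
   vertex 4.6 1.7 4.9
   vertex 4.7 4.9 1.4
   vertex 2.0 4.5 3.1
  endloop
 endfacet
 facet normal 0.780 -0.584 -0.225
  outer loop
   vertex 4.6 1.7 4.9
   vertex 3.5 0.5 4.2
   vertex 5.0 3.7 1.1
  endloop
 endfacet
 facet normal 0.961 0.190 0.201
  outer loop
   vertex 4.6 1.7 4.9
   vertex 5.0 3.7 1.1
   vertex 4.7 4.9 1.4
  endloop
 endfacet
 facet normal 0.292 -0.522 -0.801
  outer loop
   vertex 2.4 2.4 1.0
   vertex 0.3 2.3 0.3
   vertex 5.0 3.7 1.1
  endloop
 endfacet
 facet normal 0.255 -0.701 -0.666
  outer loop
   vertex 2.4 2.4 1.0
   vertex 1.4 0.8 2.3
   vertex 0.3 2.3 0.3
  endloop
 endfacet
 facet normal 0.380 -0.715 -0.587
  outer loop
   vertex 2.4 2.4 1.0
   vertex 5.0 3.7 1.1
   vertex 1.4 0.8 2.3
  endloop
 endfacet
 facet normal -0.907 -0.129 0.402
  outer loop
   vertex 0.3 4.8 1.1
   vertex 0.3 2.3 0.3
   vertex 1.4 0.8 2.3
  endloop
 endfacet
 facet normal -0.763 -0.016 0.646
  outer loop
   vertex 0.3 4.8 1.1
   vertex 1.4 0.8 2.3
   vertex 2.0 4.5 3.1
  endloop
 endfacet
 facet normal 0.058 0.304 -0.951
  outer loop
   vertex 0.3 4.8 1.1
   vertex 4.7 4.9 1.4
   vertex 0.3 2.3 0.3
  endloop
 endfacet
 facet normal -0.034 0.984 0.177
  outer loop
   vertex 0.3 4.8 1.1
   vertex 2.0 4.5 3.1
   vertex 4.7 4.9 1.4
  endloop
 endfacet
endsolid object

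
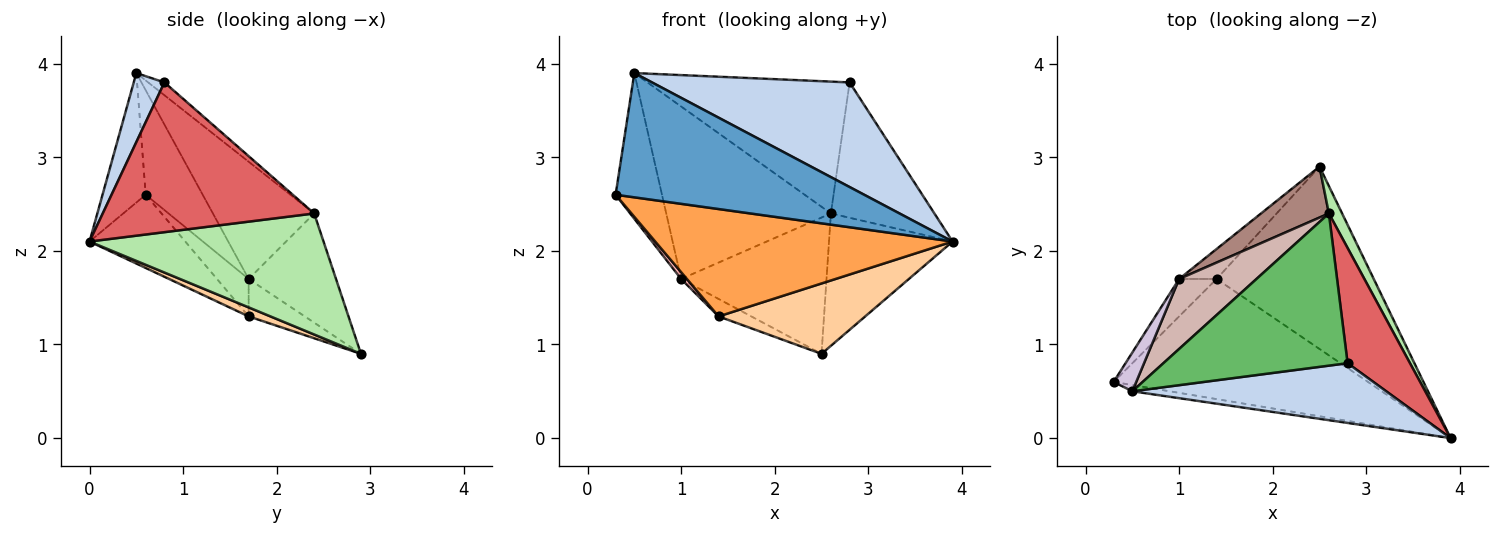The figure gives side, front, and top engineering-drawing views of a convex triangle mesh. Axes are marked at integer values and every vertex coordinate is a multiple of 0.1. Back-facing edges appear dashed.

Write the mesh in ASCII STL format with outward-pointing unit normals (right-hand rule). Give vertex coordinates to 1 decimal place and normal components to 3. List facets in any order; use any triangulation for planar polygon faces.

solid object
 facet normal -0.171 -0.984 -0.049
  outer loop
   vertex 0.5 0.5 3.9
   vertex 0.3 0.6 2.6
   vertex 3.9 0.0 2.1
  endloop
 endfacet
 facet normal 0.134 -0.861 0.491
  outer loop
   vertex 2.8 0.8 3.8
   vertex 0.5 0.5 3.9
   vertex 3.9 0.0 2.1
  endloop
 endfacet
 facet normal -0.210 -0.652 -0.729
  outer loop
   vertex 1.4 1.7 1.3
   vertex 3.9 0.0 2.1
   vertex 0.3 0.6 2.6
  endloop
 endfacet
 facet normal 0.054 -0.360 -0.932
  outer loop
   vertex 1.4 1.7 1.3
   vertex 2.5 2.9 0.9
   vertex 3.9 0.0 2.1
  endloop
 endfacet
 facet normal -0.052 0.654 0.755
  outer loop
   vertex 2.6 2.4 2.4
   vertex 0.5 0.5 3.9
   vertex 2.8 0.8 3.8
  endloop
 endfacet
 facet normal 0.880 0.465 0.096
  outer loop
   vertex 2.6 2.4 2.4
   vertex 3.9 0.0 2.1
   vertex 2.5 2.9 0.9
  endloop
 endfacet
 facet normal 0.841 0.412 0.350
  outer loop
   vertex 2.6 2.4 2.4
   vertex 2.8 0.8 3.8
   vertex 3.9 0.0 2.1
  endloop
 endfacet
 facet normal -0.701 -0.128 -0.701
  outer loop
   vertex 1.0 1.7 1.7
   vertex 1.4 1.7 1.3
   vertex 0.3 0.6 2.6
  endloop
 endfacet
 facet normal -0.654 0.381 -0.654
  outer loop
   vertex 1.0 1.7 1.7
   vertex 2.5 2.9 0.9
   vertex 1.4 1.7 1.3
  endloop
 endfacet
 facet normal -0.765 0.622 0.166
  outer loop
   vertex 1.0 1.7 1.7
   vertex 0.3 0.6 2.6
   vertex 0.5 0.5 3.9
  endloop
 endfacet
 facet normal -0.491 0.816 0.305
  outer loop
   vertex 1.0 1.7 1.7
   vertex 2.6 2.4 2.4
   vertex 2.5 2.9 0.9
  endloop
 endfacet
 facet normal -0.495 0.805 0.327
  outer loop
   vertex 1.0 1.7 1.7
   vertex 0.5 0.5 3.9
   vertex 2.6 2.4 2.4
  endloop
 endfacet
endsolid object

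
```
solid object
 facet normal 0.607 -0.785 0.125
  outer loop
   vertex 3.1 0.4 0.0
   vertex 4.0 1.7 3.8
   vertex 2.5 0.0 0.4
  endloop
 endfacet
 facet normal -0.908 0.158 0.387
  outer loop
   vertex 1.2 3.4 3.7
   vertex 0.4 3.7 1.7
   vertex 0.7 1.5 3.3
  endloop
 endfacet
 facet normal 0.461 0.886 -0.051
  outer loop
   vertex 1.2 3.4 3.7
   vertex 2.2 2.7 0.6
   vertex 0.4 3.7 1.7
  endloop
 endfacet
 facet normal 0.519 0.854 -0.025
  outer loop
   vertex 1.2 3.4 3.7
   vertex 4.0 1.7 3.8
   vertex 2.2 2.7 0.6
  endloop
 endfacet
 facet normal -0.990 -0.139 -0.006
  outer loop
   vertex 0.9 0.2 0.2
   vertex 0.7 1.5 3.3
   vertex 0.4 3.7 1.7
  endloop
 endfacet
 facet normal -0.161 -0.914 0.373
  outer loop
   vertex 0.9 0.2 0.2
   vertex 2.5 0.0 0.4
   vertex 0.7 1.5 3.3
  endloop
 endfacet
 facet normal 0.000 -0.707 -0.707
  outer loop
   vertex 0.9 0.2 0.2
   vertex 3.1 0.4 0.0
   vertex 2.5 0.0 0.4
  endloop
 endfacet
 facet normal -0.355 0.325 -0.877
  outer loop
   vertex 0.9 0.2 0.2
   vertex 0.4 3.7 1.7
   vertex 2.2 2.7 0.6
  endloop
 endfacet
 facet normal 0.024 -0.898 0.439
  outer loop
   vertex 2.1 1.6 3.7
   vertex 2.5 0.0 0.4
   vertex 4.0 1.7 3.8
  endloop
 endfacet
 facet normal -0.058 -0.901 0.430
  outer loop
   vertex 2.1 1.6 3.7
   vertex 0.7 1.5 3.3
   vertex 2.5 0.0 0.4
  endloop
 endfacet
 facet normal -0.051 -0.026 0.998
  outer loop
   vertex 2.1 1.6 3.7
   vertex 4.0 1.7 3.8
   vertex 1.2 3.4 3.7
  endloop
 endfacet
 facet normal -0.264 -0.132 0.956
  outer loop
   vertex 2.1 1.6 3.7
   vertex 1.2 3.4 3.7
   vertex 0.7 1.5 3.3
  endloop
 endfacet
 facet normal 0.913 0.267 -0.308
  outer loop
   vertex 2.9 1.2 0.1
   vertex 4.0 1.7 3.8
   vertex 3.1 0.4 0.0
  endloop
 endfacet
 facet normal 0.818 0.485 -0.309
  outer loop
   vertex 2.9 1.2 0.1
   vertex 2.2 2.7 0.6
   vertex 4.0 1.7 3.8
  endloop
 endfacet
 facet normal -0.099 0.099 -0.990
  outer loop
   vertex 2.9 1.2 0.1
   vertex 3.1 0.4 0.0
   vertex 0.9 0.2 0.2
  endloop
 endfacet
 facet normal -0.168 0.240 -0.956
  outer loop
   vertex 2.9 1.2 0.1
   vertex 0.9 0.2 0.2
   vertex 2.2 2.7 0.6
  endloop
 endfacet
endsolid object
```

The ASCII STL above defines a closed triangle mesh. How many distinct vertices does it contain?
10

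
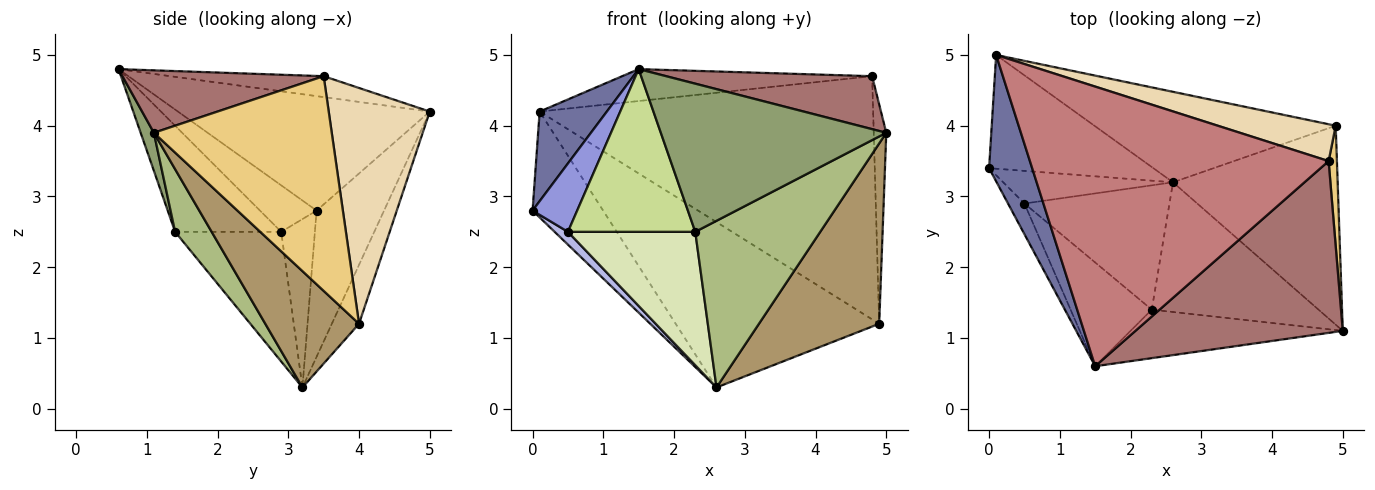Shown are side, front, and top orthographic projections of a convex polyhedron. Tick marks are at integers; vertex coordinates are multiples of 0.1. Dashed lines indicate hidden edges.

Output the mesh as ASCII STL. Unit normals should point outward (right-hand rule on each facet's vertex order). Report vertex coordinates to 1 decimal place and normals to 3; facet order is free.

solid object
 facet normal -0.908 -0.242 0.342
  outer loop
   vertex 0.1 5.0 4.2
   vertex 0.0 3.4 2.8
   vertex 1.5 0.6 4.8
  endloop
 endfacet
 facet normal -0.546 0.571 -0.613
  outer loop
   vertex 2.6 3.2 0.3
   vertex 0.0 3.4 2.8
   vertex 0.1 5.0 4.2
  endloop
 endfacet
 facet normal -0.757 -0.596 -0.267
  outer loop
   vertex 0.5 2.9 2.5
   vertex 1.5 0.6 4.8
   vertex 0.0 3.4 2.8
  endloop
 endfacet
 facet normal -0.678 -0.268 -0.684
  outer loop
   vertex 0.5 2.9 2.5
   vertex 0.0 3.4 2.8
   vertex 2.6 3.2 0.3
  endloop
 endfacet
 facet normal 0.056 -0.949 -0.311
  outer loop
   vertex 2.3 1.4 2.5
   vertex 5.0 1.1 3.9
   vertex 1.5 0.6 4.8
  endloop
 endfacet
 facet normal 0.225 -0.769 -0.598
  outer loop
   vertex 2.3 1.4 2.5
   vertex 2.6 3.2 0.3
   vertex 5.0 1.1 3.9
  endloop
 endfacet
 facet normal -0.575 -0.690 -0.440
  outer loop
   vertex 2.3 1.4 2.5
   vertex 1.5 0.6 4.8
   vertex 0.5 2.9 2.5
  endloop
 endfacet
 facet normal -0.521 -0.625 -0.582
  outer loop
   vertex 2.3 1.4 2.5
   vertex 0.5 2.9 2.5
   vertex 2.6 3.2 0.3
  endloop
 endfacet
 facet normal 0.464 -0.595 -0.656
  outer loop
   vertex 4.9 4.0 1.2
   vertex 5.0 1.1 3.9
   vertex 2.6 3.2 0.3
  endloop
 endfacet
 facet normal -0.116 0.871 -0.477
  outer loop
   vertex 4.9 4.0 1.2
   vertex 2.6 3.2 0.3
   vertex 0.1 5.0 4.2
  endloop
 endfacet
 facet normal 0.997 0.070 0.039
  outer loop
   vertex 4.8 3.5 4.7
   vertex 5.0 1.1 3.9
   vertex 4.9 4.0 1.2
  endloop
 endfacet
 facet normal 0.287 0.947 0.144
  outer loop
   vertex 4.8 3.5 4.7
   vertex 4.9 4.0 1.2
   vertex 0.1 5.0 4.2
  endloop
 endfacet
 facet normal 0.277 -0.283 0.918
  outer loop
   vertex 4.8 3.5 4.7
   vertex 1.5 0.6 4.8
   vertex 5.0 1.1 3.9
  endloop
 endfacet
 facet normal -0.069 0.113 0.991
  outer loop
   vertex 4.8 3.5 4.7
   vertex 0.1 5.0 4.2
   vertex 1.5 0.6 4.8
  endloop
 endfacet
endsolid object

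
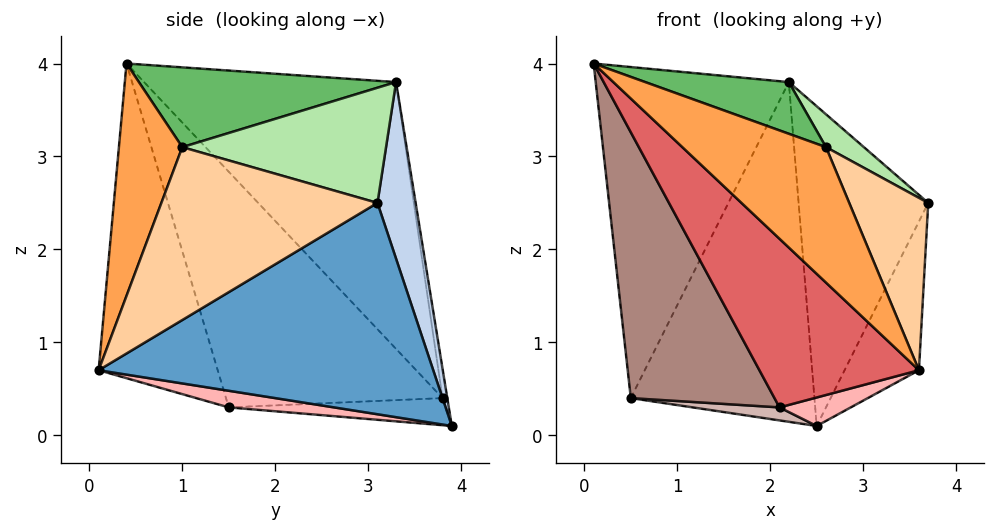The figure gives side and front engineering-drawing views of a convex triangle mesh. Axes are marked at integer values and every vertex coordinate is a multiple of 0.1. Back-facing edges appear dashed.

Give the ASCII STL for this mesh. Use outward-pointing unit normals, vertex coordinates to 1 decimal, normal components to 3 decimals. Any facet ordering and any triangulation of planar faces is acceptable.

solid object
 facet normal 0.901 0.200 -0.384
  outer loop
   vertex 2.5 3.9 0.1
   vertex 3.7 3.1 2.5
   vertex 3.6 0.1 0.7
  endloop
 endfacet
 facet normal 0.278 0.944 0.176
  outer loop
   vertex 2.2 3.3 3.8
   vertex 3.7 3.1 2.5
   vertex 2.5 3.9 0.1
  endloop
 endfacet
 facet normal 0.359 -0.815 0.455
  outer loop
   vertex 2.6 1.0 3.1
   vertex 0.1 0.4 4.0
   vertex 3.6 0.1 0.7
  endloop
 endfacet
 facet normal 0.833 -0.305 0.461
  outer loop
   vertex 2.6 1.0 3.1
   vertex 3.6 0.1 0.7
   vertex 3.7 3.1 2.5
  endloop
 endfacet
 facet normal 0.375 -0.210 0.903
  outer loop
   vertex 2.6 1.0 3.1
   vertex 2.2 3.3 3.8
   vertex 0.1 0.4 4.0
  endloop
 endfacet
 facet normal 0.641 -0.119 0.758
  outer loop
   vertex 2.6 1.0 3.1
   vertex 3.7 3.1 2.5
   vertex 2.2 3.3 3.8
  endloop
 endfacet
 facet normal -0.522 -0.699 -0.490
  outer loop
   vertex 2.1 1.5 0.3
   vertex 3.6 0.1 0.7
   vertex 0.1 0.4 4.0
  endloop
 endfacet
 facet normal 0.160 -0.108 -0.981
  outer loop
   vertex 2.1 1.5 0.3
   vertex 2.5 3.9 0.1
   vertex 3.6 0.1 0.7
  endloop
 endfacet
 facet normal -0.714 0.547 0.437
  outer loop
   vertex 0.5 3.8 0.4
   vertex 0.1 0.4 4.0
   vertex 2.2 3.3 3.8
  endloop
 endfacet
 facet normal -0.026 0.987 0.158
  outer loop
   vertex 0.5 3.8 0.4
   vertex 2.2 3.3 3.8
   vertex 2.5 3.9 0.1
  endloop
 endfacet
 facet normal -0.710 -0.471 -0.524
  outer loop
   vertex 0.5 3.8 0.4
   vertex 2.1 1.5 0.3
   vertex 0.1 0.4 4.0
  endloop
 endfacet
 facet normal -0.145 -0.058 -0.988
  outer loop
   vertex 0.5 3.8 0.4
   vertex 2.5 3.9 0.1
   vertex 2.1 1.5 0.3
  endloop
 endfacet
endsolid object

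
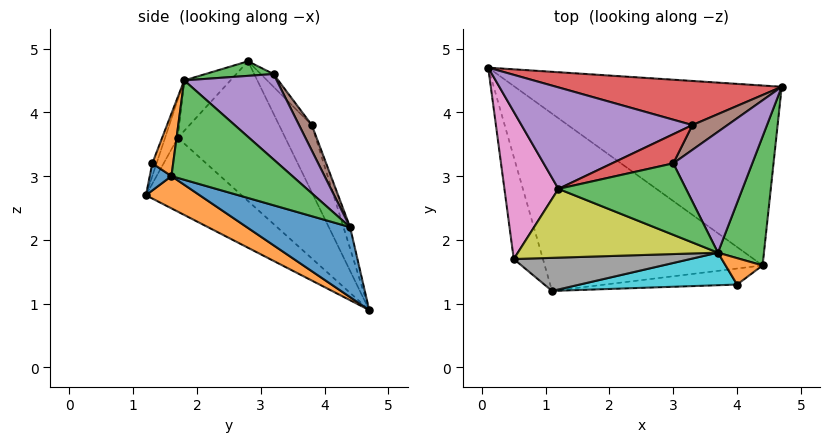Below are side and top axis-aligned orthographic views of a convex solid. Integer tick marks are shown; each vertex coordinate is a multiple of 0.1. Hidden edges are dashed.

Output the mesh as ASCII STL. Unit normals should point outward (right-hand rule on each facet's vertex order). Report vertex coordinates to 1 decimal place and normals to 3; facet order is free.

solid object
 facet normal 0.243 -0.290 -0.926
  outer loop
   vertex 4.4 1.6 3.0
   vertex 0.1 4.7 0.9
   vertex 4.7 4.4 2.2
  endloop
 endfacet
 facet normal 0.133 -0.423 -0.896
  outer loop
   vertex 4.4 1.6 3.0
   vertex 1.1 1.2 2.7
   vertex 0.1 4.7 0.9
  endloop
 endfacet
 facet normal 0.907 0.023 0.420
  outer loop
   vertex 4.4 1.6 3.0
   vertex 4.7 4.4 2.2
   vertex 3.7 1.8 4.5
  endloop
 endfacet
 facet normal -0.031 0.944 0.327
  outer loop
   vertex 3.3 3.8 3.8
   vertex 4.7 4.4 2.2
   vertex 0.1 4.7 0.9
  endloop
 endfacet
 facet normal -0.186 0.862 0.472
  outer loop
   vertex 3.3 3.8 3.8
   vertex 0.1 4.7 0.9
   vertex 1.2 2.8 4.8
  endloop
 endfacet
 facet normal -0.847 -0.414 -0.334
  outer loop
   vertex 0.5 1.7 3.6
   vertex 0.1 4.7 0.9
   vertex 1.1 1.2 2.7
  endloop
 endfacet
 facet normal -0.915 0.196 0.354
  outer loop
   vertex 0.5 1.7 3.6
   vertex 1.2 2.8 4.8
   vertex 0.1 4.7 0.9
  endloop
 endfacet
 facet normal -0.094 -0.896 0.435
  outer loop
   vertex 0.5 1.7 3.6
   vertex 1.1 1.2 2.7
   vertex 3.7 1.8 4.5
  endloop
 endfacet
 facet normal -0.182 -0.670 0.720
  outer loop
   vertex 0.5 1.7 3.6
   vertex 3.7 1.8 4.5
   vertex 1.2 2.8 4.8
  endloop
 endfacet
 facet normal -0.029 -0.935 0.353
  outer loop
   vertex 4.0 1.3 3.2
   vertex 3.7 1.8 4.5
   vertex 1.1 1.2 2.7
  endloop
 endfacet
 facet normal 0.148 -0.677 -0.721
  outer loop
   vertex 4.0 1.3 3.2
   vertex 1.1 1.2 2.7
   vertex 4.4 1.6 3.0
  endloop
 endfacet
 facet normal 0.669 -0.628 0.396
  outer loop
   vertex 4.0 1.3 3.2
   vertex 4.4 1.6 3.0
   vertex 3.7 1.8 4.5
  endloop
 endfacet
 facet normal 0.114 -0.014 0.993
  outer loop
   vertex 3.0 3.2 4.6
   vertex 1.2 2.8 4.8
   vertex 3.7 1.8 4.5
  endloop
 endfacet
 facet normal -0.118 0.815 0.567
  outer loop
   vertex 3.0 3.2 4.6
   vertex 3.3 3.8 3.8
   vertex 1.2 2.8 4.8
  endloop
 endfacet
 facet normal 0.699 0.303 0.647
  outer loop
   vertex 3.0 3.2 4.6
   vertex 3.7 1.8 4.5
   vertex 4.7 4.4 2.2
  endloop
 endfacet
 facet normal 0.463 0.617 0.636
  outer loop
   vertex 3.0 3.2 4.6
   vertex 4.7 4.4 2.2
   vertex 3.3 3.8 3.8
  endloop
 endfacet
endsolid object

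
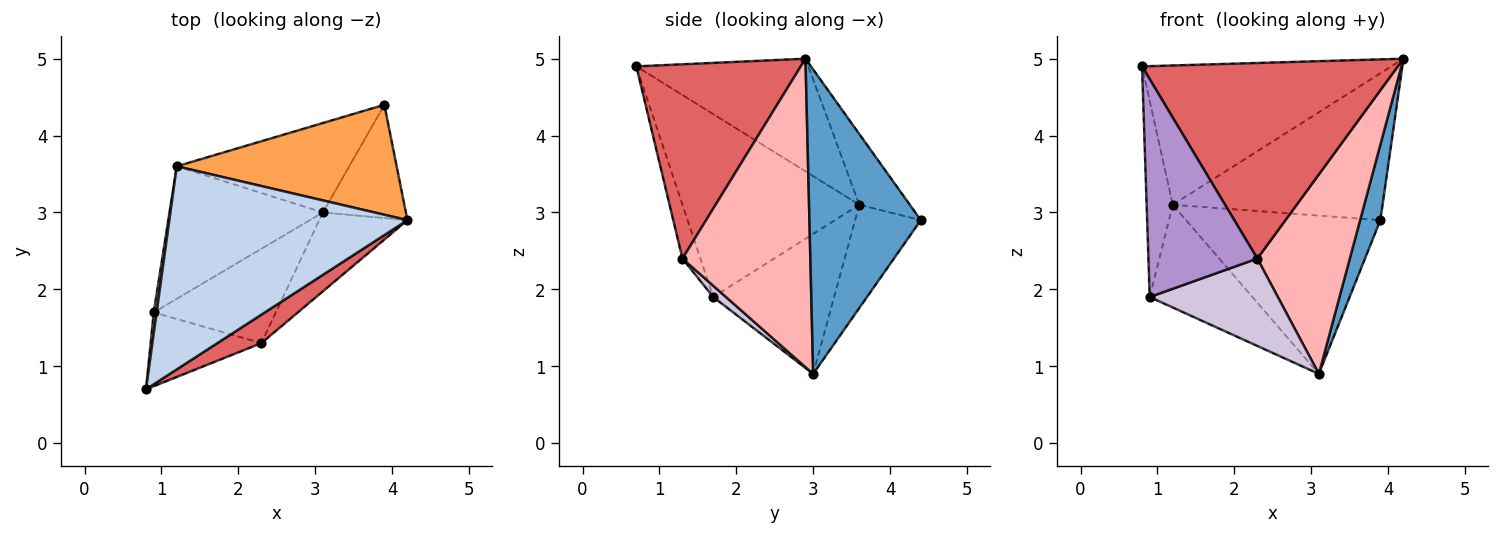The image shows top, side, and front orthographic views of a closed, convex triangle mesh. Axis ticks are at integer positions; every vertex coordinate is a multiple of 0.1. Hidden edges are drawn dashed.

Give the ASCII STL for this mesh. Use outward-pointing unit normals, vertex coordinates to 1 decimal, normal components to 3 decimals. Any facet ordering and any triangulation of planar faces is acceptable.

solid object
 facet normal 0.950 -0.173 -0.259
  outer loop
   vertex 3.1 3.0 0.9
   vertex 3.9 4.4 2.9
   vertex 4.2 2.9 5.0
  endloop
 endfacet
 facet normal -0.364 0.527 0.768
  outer loop
   vertex 1.2 3.6 3.1
   vertex 0.8 0.7 4.9
   vertex 4.2 2.9 5.0
  endloop
 endfacet
 facet normal -0.189 0.786 0.588
  outer loop
   vertex 1.2 3.6 3.1
   vertex 4.2 2.9 5.0
   vertex 3.9 4.4 2.9
  endloop
 endfacet
 facet normal -0.989 0.146 0.016
  outer loop
   vertex 1.2 3.6 3.1
   vertex 0.9 1.7 1.9
   vertex 0.8 0.7 4.9
  endloop
 endfacet
 facet normal -0.282 0.835 -0.472
  outer loop
   vertex 1.2 3.6 3.1
   vertex 3.9 4.4 2.9
   vertex 3.1 3.0 0.9
  endloop
 endfacet
 facet normal -0.585 0.497 -0.641
  outer loop
   vertex 1.2 3.6 3.1
   vertex 3.1 3.0 0.9
   vertex 0.9 1.7 1.9
  endloop
 endfacet
 facet normal 0.537 -0.835 0.122
  outer loop
   vertex 2.3 1.3 2.4
   vertex 4.2 2.9 5.0
   vertex 0.8 0.7 4.9
  endloop
 endfacet
 facet normal 0.790 -0.571 -0.226
  outer loop
   vertex 2.3 1.3 2.4
   vertex 3.1 3.0 0.9
   vertex 4.2 2.9 5.0
  endloop
 endfacet
 facet normal -0.154 -0.936 -0.317
  outer loop
   vertex 2.3 1.3 2.4
   vertex 0.8 0.7 4.9
   vertex 0.9 1.7 1.9
  endloop
 endfacet
 facet normal 0.068 -0.678 -0.732
  outer loop
   vertex 2.3 1.3 2.4
   vertex 0.9 1.7 1.9
   vertex 3.1 3.0 0.9
  endloop
 endfacet
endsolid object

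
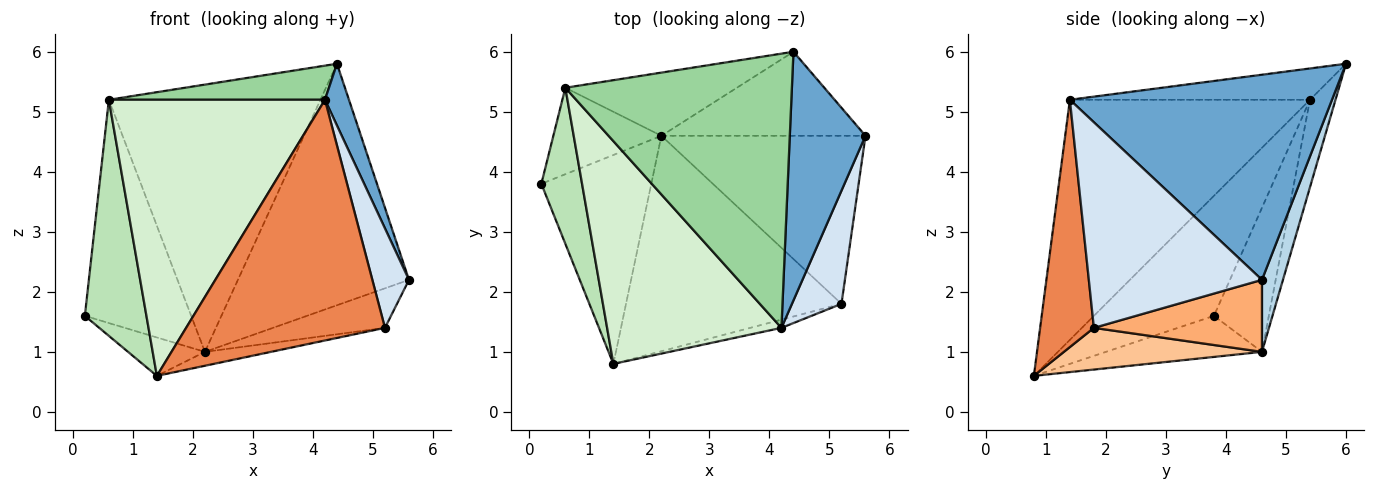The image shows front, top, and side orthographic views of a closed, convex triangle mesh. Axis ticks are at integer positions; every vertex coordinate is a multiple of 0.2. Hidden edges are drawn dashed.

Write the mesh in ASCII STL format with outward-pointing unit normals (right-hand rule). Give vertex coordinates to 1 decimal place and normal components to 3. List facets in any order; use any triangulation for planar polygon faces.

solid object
 facet normal 0.935 -0.086 0.345
  outer loop
   vertex 4.2 1.4 5.2
   vertex 5.6 4.6 2.2
   vertex 4.4 6.0 5.8
  endloop
 endfacet
 facet normal -0.345 0.170 -0.923
  outer loop
   vertex 2.2 4.6 1.0
   vertex 1.4 0.8 0.6
   vertex 0.2 3.8 1.6
  endloop
 endfacet
 facet normal 0.115 0.938 -0.326
  outer loop
   vertex 2.2 4.6 1.0
   vertex 4.4 6.0 5.8
   vertex 5.6 4.6 2.2
  endloop
 endfacet
 facet normal 0.952 -0.202 0.229
  outer loop
   vertex 5.2 1.8 1.4
   vertex 5.6 4.6 2.2
   vertex 4.2 1.4 5.2
  endloop
 endfacet
 facet normal 0.261 -0.965 -0.033
  outer loop
   vertex 5.2 1.8 1.4
   vertex 4.2 1.4 5.2
   vertex 1.4 0.8 0.6
  endloop
 endfacet
 facet normal 0.325 0.217 -0.921
  outer loop
   vertex 5.2 1.8 1.4
   vertex 2.2 4.6 1.0
   vertex 5.6 4.6 2.2
  endloop
 endfacet
 facet normal 0.190 0.063 -0.980
  outer loop
   vertex 5.2 1.8 1.4
   vertex 1.4 0.8 0.6
   vertex 2.2 4.6 1.0
  endloop
 endfacet
 facet normal -0.434 0.840 -0.325
  outer loop
   vertex 0.6 5.4 5.2
   vertex 2.2 4.6 1.0
   vertex 0.2 3.8 1.6
  endloop
 endfacet
 facet normal -0.117 0.967 -0.228
  outer loop
   vertex 0.6 5.4 5.2
   vertex 4.4 6.0 5.8
   vertex 2.2 4.6 1.0
  endloop
 endfacet
 facet normal -0.136 -0.122 0.983
  outer loop
   vertex 0.6 5.4 5.2
   vertex 4.2 1.4 5.2
   vertex 4.4 6.0 5.8
  endloop
 endfacet
 facet normal -0.852 -0.437 0.289
  outer loop
   vertex 0.6 5.4 5.2
   vertex 0.2 3.8 1.6
   vertex 1.4 0.8 0.6
  endloop
 endfacet
 facet normal -0.654 -0.589 0.475
  outer loop
   vertex 0.6 5.4 5.2
   vertex 1.4 0.8 0.6
   vertex 4.2 1.4 5.2
  endloop
 endfacet
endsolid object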